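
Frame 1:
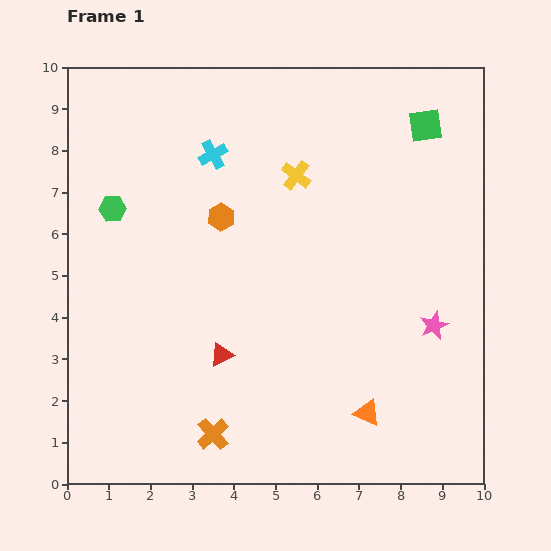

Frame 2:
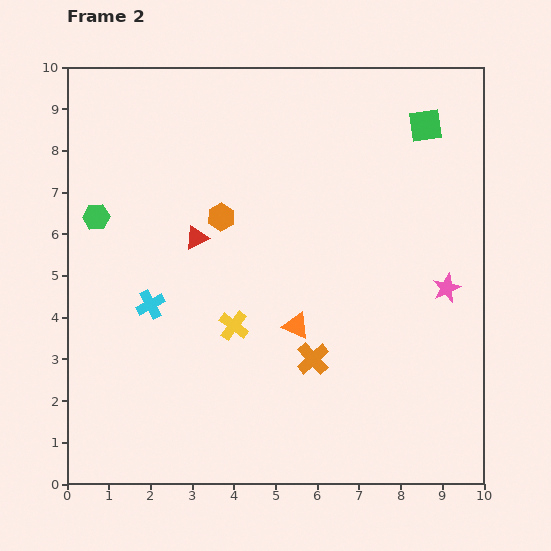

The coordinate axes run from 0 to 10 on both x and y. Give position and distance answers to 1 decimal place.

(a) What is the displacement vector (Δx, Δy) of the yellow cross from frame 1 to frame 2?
(-1.5, -3.6)

The yellow cross was at (5.5, 7.4) in frame 1 and (4.0, 3.8) in frame 2.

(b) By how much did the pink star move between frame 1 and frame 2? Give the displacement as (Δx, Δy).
(0.3, 0.9)

The pink star was at (8.8, 3.8) in frame 1 and (9.1, 4.7) in frame 2.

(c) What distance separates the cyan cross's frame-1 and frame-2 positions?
3.9

The cyan cross moved from (3.5, 7.9) to (2.0, 4.3), a distance of √(1.5² + 3.6²) ≈ 3.9.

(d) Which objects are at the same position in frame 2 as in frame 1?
the green square, the orange hexagon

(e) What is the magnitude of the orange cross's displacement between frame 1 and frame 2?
3.0

The orange cross moved from (3.5, 1.2) to (5.9, 3.0), a distance of √(2.4² + 1.8²) ≈ 3.0.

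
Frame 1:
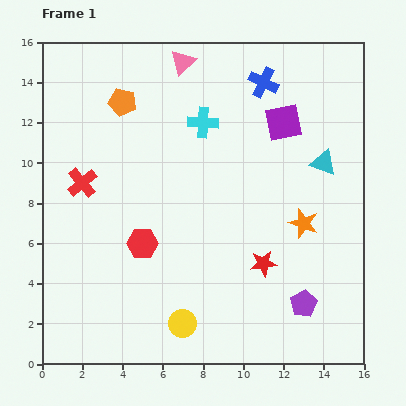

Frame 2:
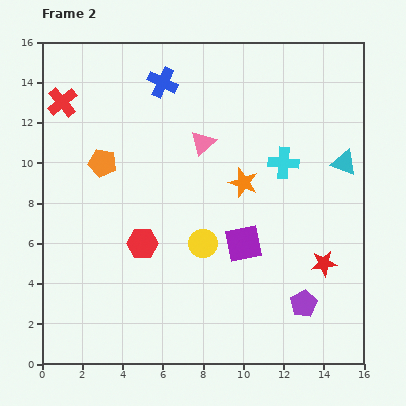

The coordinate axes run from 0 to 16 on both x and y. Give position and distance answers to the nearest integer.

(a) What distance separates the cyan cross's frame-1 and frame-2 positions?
4

The cyan cross moved from (8, 12) to (12, 10), a distance of √(4² + 2²) ≈ 4.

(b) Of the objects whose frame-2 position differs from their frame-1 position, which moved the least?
the cyan triangle

(moved 1)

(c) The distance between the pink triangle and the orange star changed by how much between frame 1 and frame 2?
-7

Distance in frame 1: 10. Distance in frame 2: 3.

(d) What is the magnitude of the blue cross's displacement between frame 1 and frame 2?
5

The blue cross moved from (11, 14) to (6, 14), a distance of √(5² + 0²) ≈ 5.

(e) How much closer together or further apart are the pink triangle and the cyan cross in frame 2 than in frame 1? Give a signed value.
+1

Distance in frame 1: 3. Distance in frame 2: 4.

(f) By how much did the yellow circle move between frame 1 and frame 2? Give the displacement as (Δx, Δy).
(1, 4)

The yellow circle was at (7, 2) in frame 1 and (8, 6) in frame 2.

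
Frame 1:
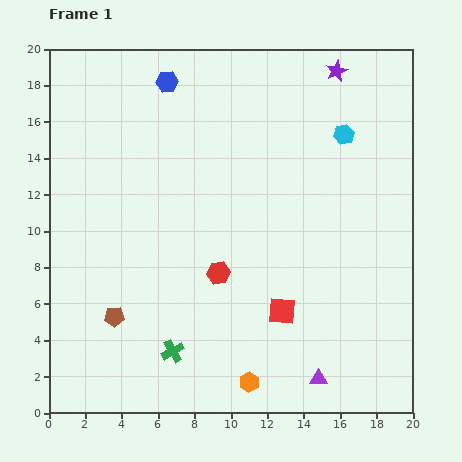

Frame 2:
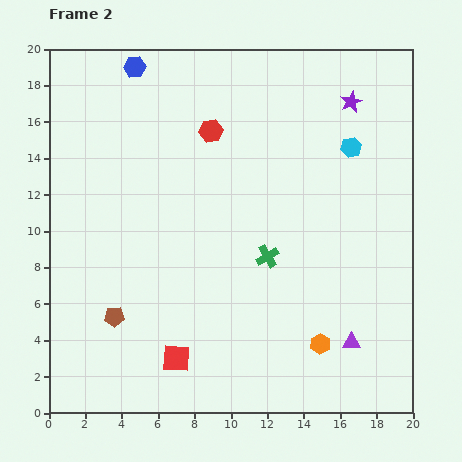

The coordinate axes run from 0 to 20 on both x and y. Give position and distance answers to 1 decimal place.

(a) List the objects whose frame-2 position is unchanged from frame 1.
the brown pentagon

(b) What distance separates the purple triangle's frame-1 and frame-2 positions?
2.7

The purple triangle moved from (14.8, 1.9) to (16.6, 3.9), a distance of √(1.8² + 2.0²) ≈ 2.7.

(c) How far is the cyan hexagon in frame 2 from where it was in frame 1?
0.8

The cyan hexagon moved from (16.2, 15.3) to (16.6, 14.6), a distance of √(0.4² + 0.7²) ≈ 0.8.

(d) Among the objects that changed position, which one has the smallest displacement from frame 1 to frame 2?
the cyan hexagon

(moved 0.8)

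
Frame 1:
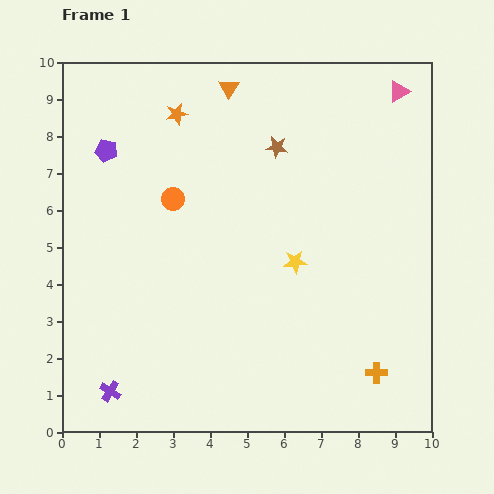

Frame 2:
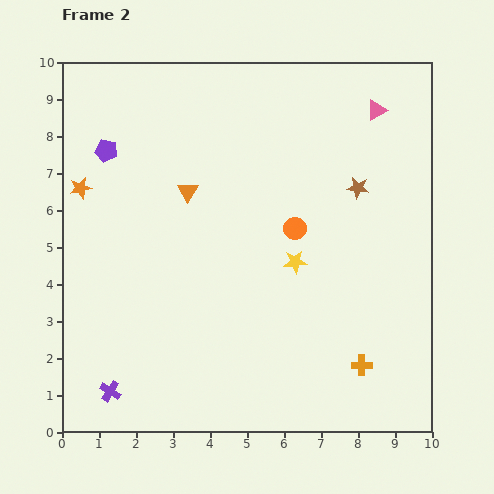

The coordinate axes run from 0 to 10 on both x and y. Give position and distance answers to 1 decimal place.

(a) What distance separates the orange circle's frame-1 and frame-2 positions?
3.4

The orange circle moved from (3.0, 6.3) to (6.3, 5.5), a distance of √(3.3² + 0.8²) ≈ 3.4.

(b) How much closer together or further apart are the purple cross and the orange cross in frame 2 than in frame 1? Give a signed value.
-0.4

Distance in frame 1: 7.2. Distance in frame 2: 6.8.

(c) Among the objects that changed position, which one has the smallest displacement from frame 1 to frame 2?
the orange cross

(moved 0.4)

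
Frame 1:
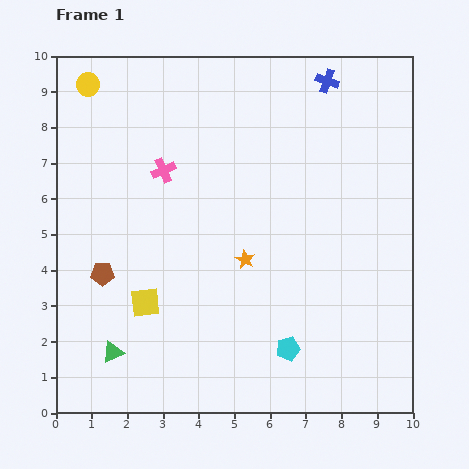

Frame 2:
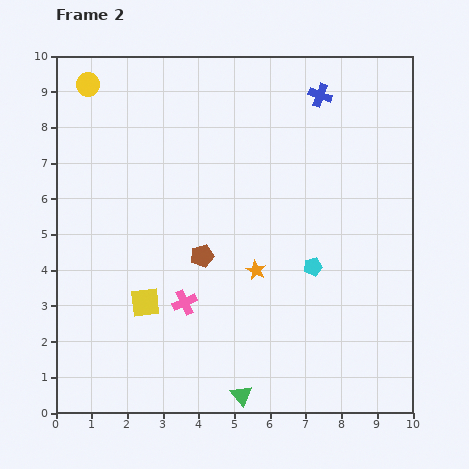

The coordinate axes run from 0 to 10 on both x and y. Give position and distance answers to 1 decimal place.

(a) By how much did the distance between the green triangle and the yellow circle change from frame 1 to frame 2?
+2.2

Distance in frame 1: 7.5. Distance in frame 2: 9.7.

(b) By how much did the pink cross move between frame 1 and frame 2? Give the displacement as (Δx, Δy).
(0.6, -3.7)

The pink cross was at (3.0, 6.8) in frame 1 and (3.6, 3.1) in frame 2.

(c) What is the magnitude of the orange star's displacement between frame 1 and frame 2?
0.4

The orange star moved from (5.3, 4.3) to (5.6, 4.0), a distance of √(0.3² + 0.3²) ≈ 0.4.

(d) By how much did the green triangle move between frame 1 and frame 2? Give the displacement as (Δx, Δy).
(3.6, -1.2)

The green triangle was at (1.6, 1.7) in frame 1 and (5.2, 0.5) in frame 2.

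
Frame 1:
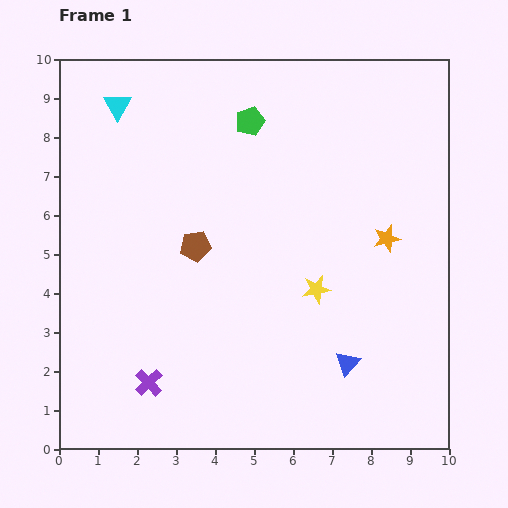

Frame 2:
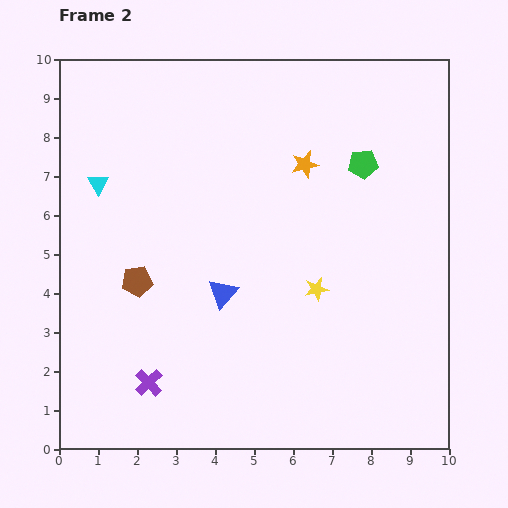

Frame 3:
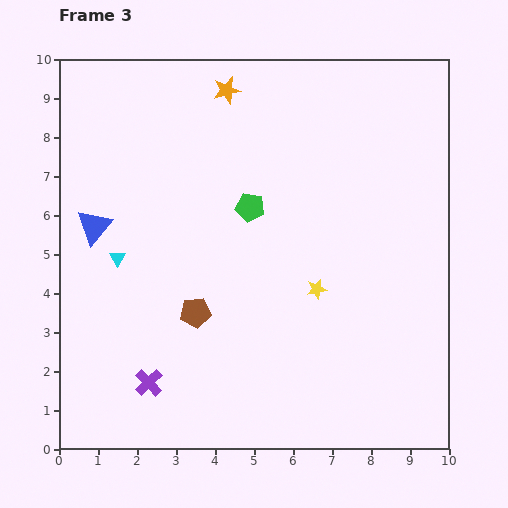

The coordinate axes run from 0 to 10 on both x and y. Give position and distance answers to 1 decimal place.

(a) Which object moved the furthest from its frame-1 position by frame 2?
the blue triangle

(moved 3.7; next 3.1)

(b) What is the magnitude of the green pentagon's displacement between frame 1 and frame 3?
2.2

The green pentagon moved from (4.9, 8.4) to (4.9, 6.2), a distance of √(0.0² + 2.2²) ≈ 2.2.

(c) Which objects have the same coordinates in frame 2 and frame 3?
the yellow star, the purple cross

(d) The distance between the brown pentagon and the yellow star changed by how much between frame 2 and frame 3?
-1.4

Distance in frame 2: 4.6. Distance in frame 3: 3.2.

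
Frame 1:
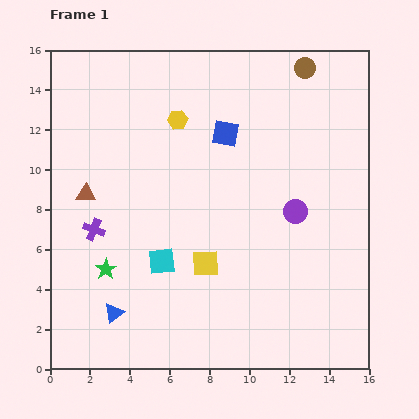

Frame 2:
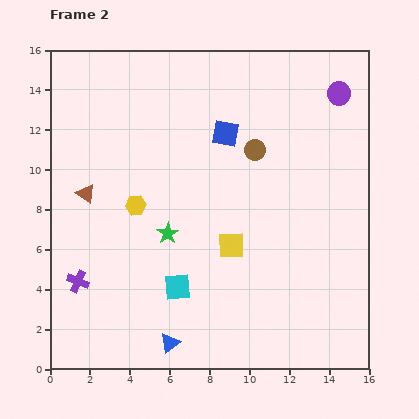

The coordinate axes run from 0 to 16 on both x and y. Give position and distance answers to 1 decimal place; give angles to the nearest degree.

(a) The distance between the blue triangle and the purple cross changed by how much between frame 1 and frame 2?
+1.2

Distance in frame 1: 4.3. Distance in frame 2: 5.5.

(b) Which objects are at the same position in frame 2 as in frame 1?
the blue square, the brown triangle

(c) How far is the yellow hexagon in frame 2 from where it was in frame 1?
4.8

The yellow hexagon moved from (6.4, 12.5) to (4.3, 8.2), a distance of √(2.1² + 4.3²) ≈ 4.8.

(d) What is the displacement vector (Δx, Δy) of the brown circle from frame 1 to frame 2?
(-2.5, -4.1)

The brown circle was at (12.8, 15.1) in frame 1 and (10.3, 11.0) in frame 2.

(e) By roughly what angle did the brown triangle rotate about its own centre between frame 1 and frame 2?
33° clockwise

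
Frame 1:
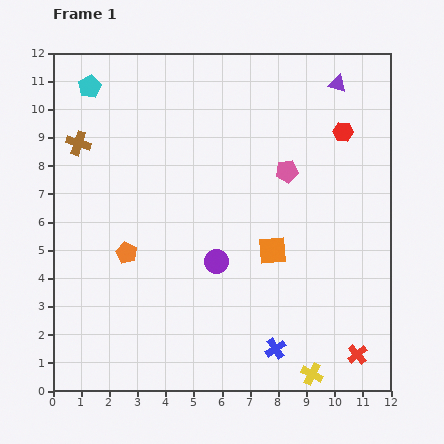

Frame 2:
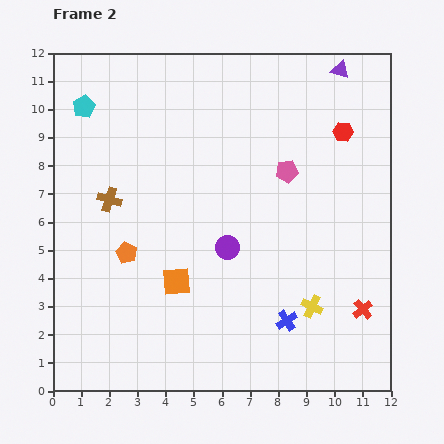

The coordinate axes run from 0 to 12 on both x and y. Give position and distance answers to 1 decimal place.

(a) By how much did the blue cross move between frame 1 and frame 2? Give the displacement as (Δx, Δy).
(0.4, 1.0)

The blue cross was at (7.9, 1.5) in frame 1 and (8.3, 2.5) in frame 2.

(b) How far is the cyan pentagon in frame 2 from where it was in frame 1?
0.7

The cyan pentagon moved from (1.3, 10.8) to (1.1, 10.1), a distance of √(0.2² + 0.7²) ≈ 0.7.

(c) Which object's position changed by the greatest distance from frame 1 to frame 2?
the orange square

(moved 3.6; next 2.4)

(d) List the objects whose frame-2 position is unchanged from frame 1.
the orange pentagon, the pink pentagon, the red hexagon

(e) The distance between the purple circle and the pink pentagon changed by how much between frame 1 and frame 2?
-0.7

Distance in frame 1: 4.1. Distance in frame 2: 3.4.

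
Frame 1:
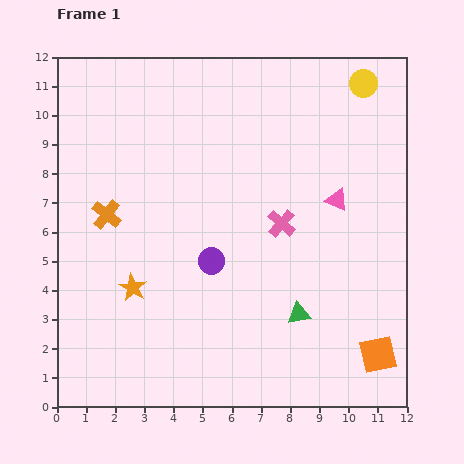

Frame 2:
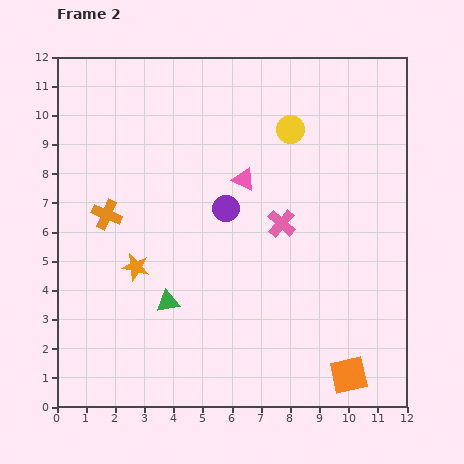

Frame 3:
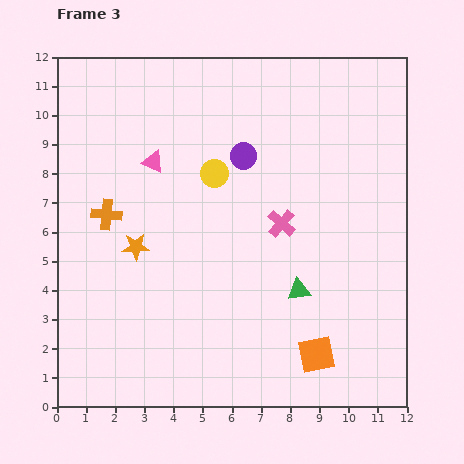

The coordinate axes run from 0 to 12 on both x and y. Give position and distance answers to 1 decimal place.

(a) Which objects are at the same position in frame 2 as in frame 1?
the orange cross, the pink cross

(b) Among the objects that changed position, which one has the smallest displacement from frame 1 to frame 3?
the green triangle

(moved 0.8)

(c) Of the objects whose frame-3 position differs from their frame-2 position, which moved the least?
the orange star

(moved 0.7)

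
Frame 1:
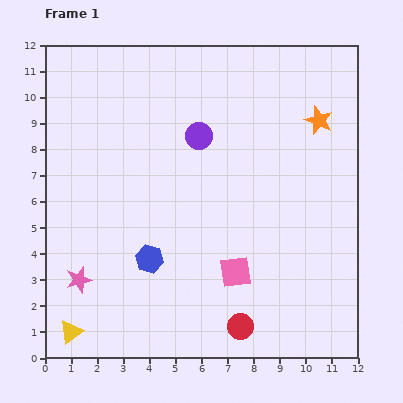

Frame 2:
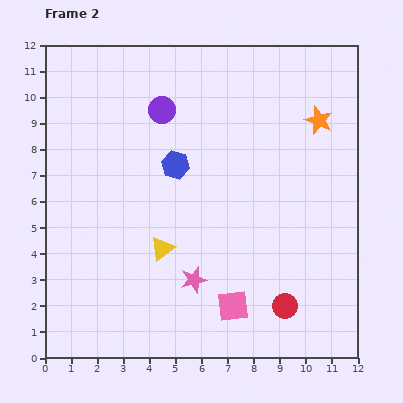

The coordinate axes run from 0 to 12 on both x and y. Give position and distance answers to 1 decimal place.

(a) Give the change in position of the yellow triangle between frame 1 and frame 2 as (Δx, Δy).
(3.5, 3.2)

The yellow triangle was at (1.0, 1.0) in frame 1 and (4.5, 4.2) in frame 2.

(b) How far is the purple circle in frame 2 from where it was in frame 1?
1.7

The purple circle moved from (5.9, 8.5) to (4.5, 9.5), a distance of √(1.4² + 1.0²) ≈ 1.7.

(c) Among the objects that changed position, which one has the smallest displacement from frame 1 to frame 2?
the pink square

(moved 1.3)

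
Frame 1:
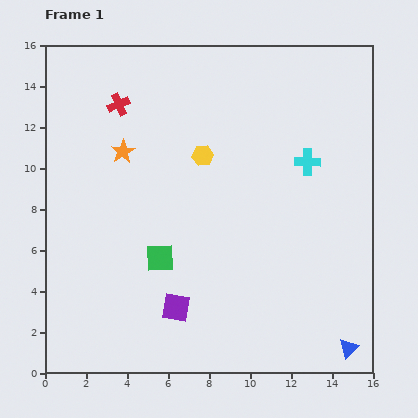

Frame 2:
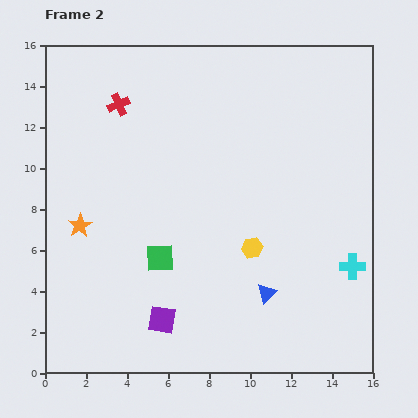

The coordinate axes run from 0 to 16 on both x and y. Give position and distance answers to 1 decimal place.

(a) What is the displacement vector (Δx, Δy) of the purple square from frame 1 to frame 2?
(-0.7, -0.6)

The purple square was at (6.4, 3.2) in frame 1 and (5.7, 2.6) in frame 2.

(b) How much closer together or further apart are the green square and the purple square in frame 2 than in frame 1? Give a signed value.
+0.5

Distance in frame 1: 2.5. Distance in frame 2: 3.0.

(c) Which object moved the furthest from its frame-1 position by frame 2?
the cyan cross

(moved 5.6; next 5.1)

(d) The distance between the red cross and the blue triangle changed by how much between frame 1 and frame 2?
-4.6

Distance in frame 1: 16.3. Distance in frame 2: 11.7.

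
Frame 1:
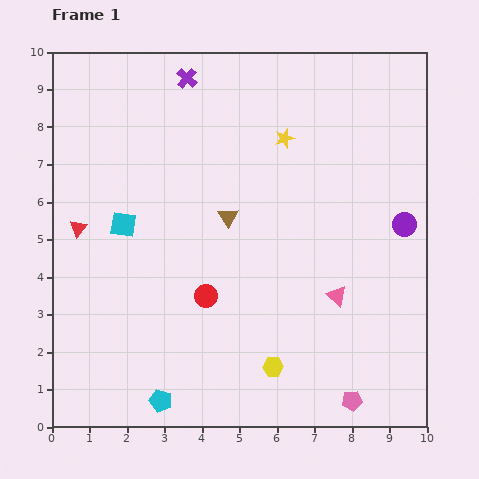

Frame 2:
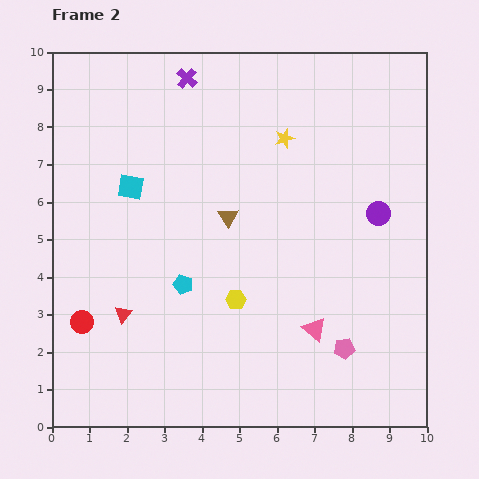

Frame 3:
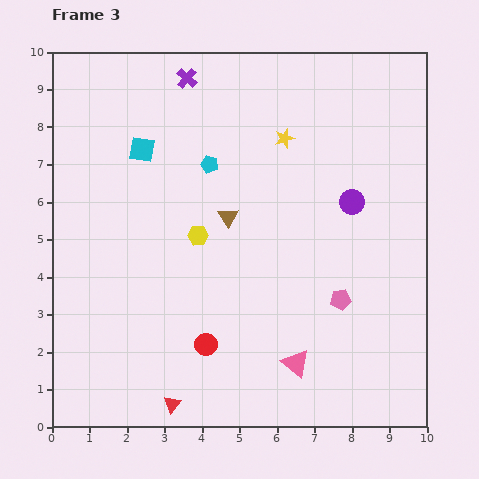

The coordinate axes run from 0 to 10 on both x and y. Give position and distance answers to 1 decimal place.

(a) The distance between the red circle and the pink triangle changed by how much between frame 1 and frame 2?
+2.7

Distance in frame 1: 3.5. Distance in frame 2: 6.2.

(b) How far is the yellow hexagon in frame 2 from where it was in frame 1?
2.1

The yellow hexagon moved from (5.9, 1.6) to (4.9, 3.4), a distance of √(1.0² + 1.8²) ≈ 2.1.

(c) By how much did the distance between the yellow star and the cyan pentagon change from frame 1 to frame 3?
-5.6

Distance in frame 1: 7.7. Distance in frame 3: 2.1.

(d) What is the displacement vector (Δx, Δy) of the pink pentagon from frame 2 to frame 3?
(-0.1, 1.3)

The pink pentagon was at (7.8, 2.1) in frame 2 and (7.7, 3.4) in frame 3.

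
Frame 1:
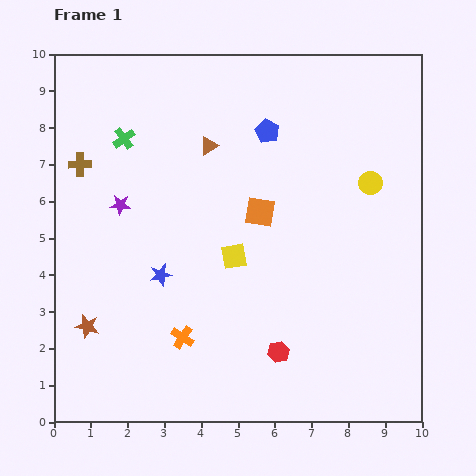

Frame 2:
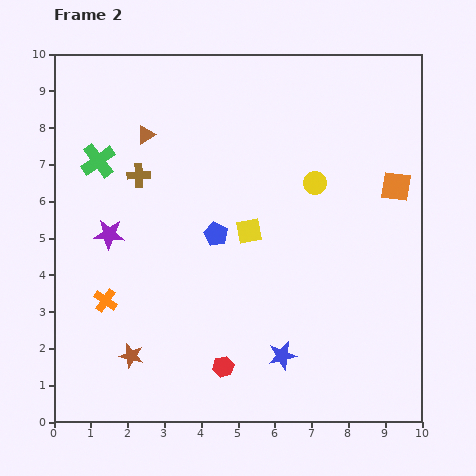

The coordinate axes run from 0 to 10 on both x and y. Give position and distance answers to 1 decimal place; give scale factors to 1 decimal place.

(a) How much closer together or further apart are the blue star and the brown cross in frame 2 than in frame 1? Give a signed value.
+2.6

Distance in frame 1: 3.7. Distance in frame 2: 6.3.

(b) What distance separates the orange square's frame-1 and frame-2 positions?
3.8

The orange square moved from (5.6, 5.7) to (9.3, 6.4), a distance of √(3.7² + 0.7²) ≈ 3.8.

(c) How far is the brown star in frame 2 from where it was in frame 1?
1.4

The brown star moved from (0.9, 2.6) to (2.1, 1.8), a distance of √(1.2² + 0.8²) ≈ 1.4.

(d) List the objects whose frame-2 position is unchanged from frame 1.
none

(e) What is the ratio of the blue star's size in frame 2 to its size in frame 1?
1.3×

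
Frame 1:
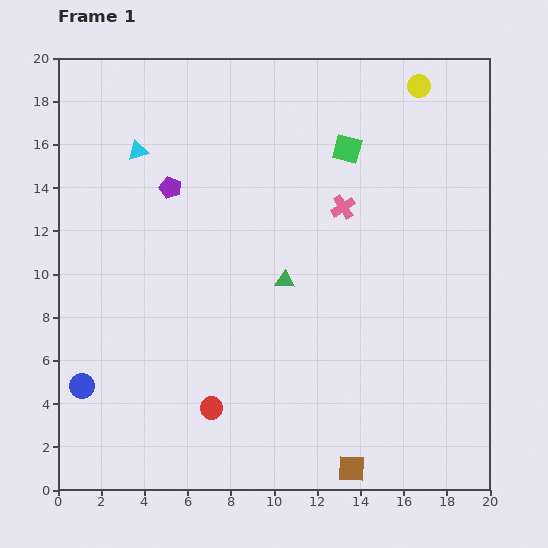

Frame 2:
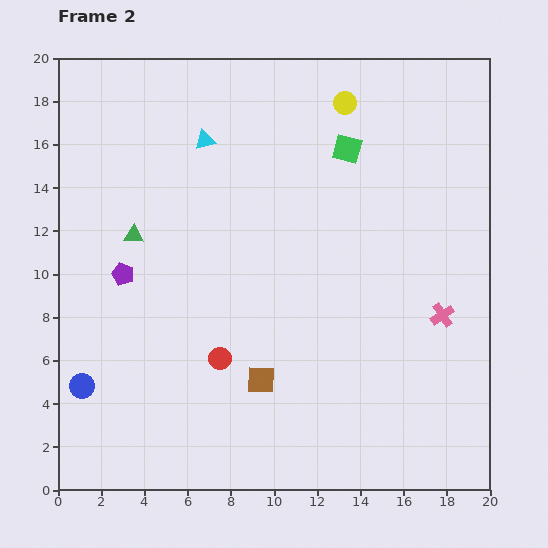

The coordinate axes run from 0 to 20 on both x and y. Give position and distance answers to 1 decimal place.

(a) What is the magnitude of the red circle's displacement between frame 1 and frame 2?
2.3

The red circle moved from (7.1, 3.8) to (7.5, 6.1), a distance of √(0.4² + 2.3²) ≈ 2.3.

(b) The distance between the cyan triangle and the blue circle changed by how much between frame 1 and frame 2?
+1.5

Distance in frame 1: 11.2. Distance in frame 2: 12.7.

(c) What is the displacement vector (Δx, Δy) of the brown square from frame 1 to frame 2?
(-4.2, 4.1)

The brown square was at (13.6, 1.0) in frame 1 and (9.4, 5.1) in frame 2.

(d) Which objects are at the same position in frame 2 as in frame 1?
the green square, the blue circle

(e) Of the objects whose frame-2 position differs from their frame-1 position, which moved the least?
the red circle

(moved 2.3)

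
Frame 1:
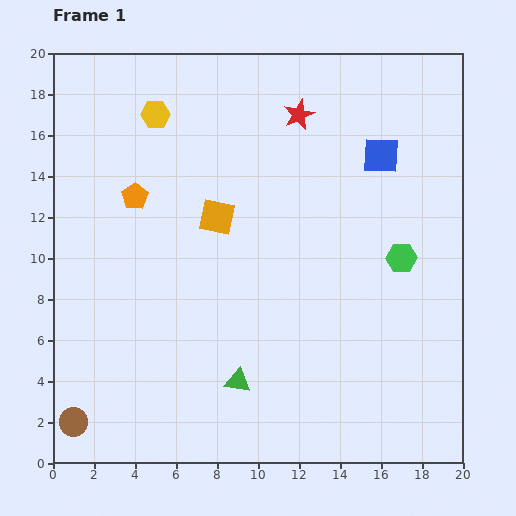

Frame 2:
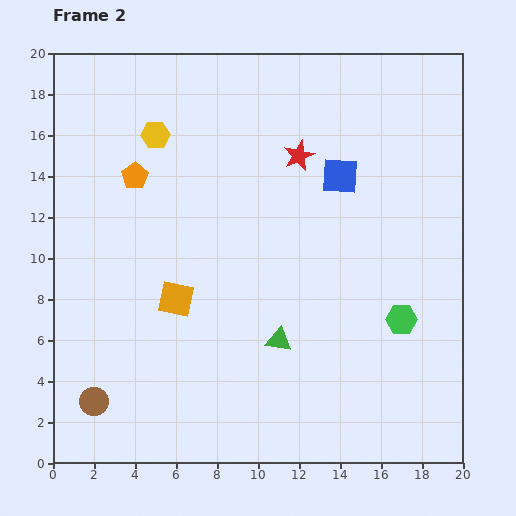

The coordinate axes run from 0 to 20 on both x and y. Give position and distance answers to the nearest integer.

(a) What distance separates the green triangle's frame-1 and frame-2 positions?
3

The green triangle moved from (9, 4) to (11, 6), a distance of √(2² + 2²) ≈ 3.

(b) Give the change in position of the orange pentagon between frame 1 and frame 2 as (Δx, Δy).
(0, 1)

The orange pentagon was at (4, 13) in frame 1 and (4, 14) in frame 2.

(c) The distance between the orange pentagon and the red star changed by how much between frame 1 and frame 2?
-1

Distance in frame 1: 9. Distance in frame 2: 8.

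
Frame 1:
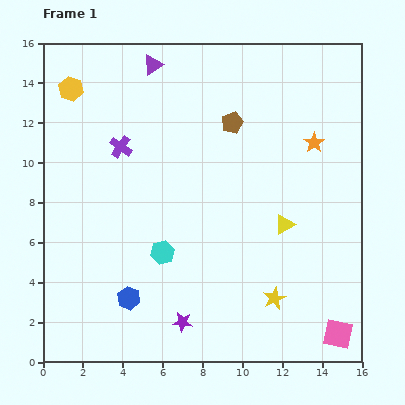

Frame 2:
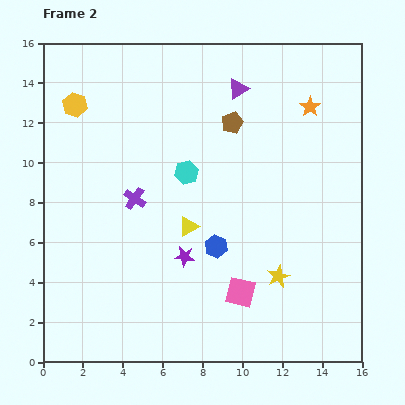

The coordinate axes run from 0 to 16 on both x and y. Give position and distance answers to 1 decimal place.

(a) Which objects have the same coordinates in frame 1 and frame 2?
the brown pentagon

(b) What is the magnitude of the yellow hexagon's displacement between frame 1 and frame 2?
0.8

The yellow hexagon moved from (1.4, 13.7) to (1.6, 12.9), a distance of √(0.2² + 0.8²) ≈ 0.8.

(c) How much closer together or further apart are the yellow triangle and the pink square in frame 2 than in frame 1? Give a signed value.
-1.9

Distance in frame 1: 6.1. Distance in frame 2: 4.2.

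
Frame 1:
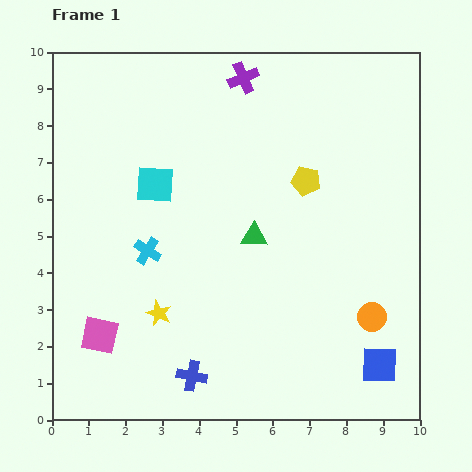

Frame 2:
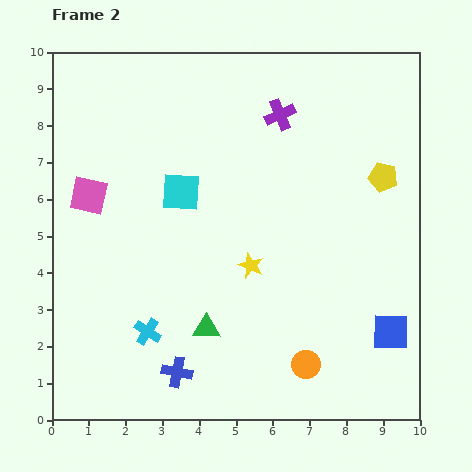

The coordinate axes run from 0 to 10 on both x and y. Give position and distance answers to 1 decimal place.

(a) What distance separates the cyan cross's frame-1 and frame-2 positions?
2.2

The cyan cross moved from (2.6, 4.6) to (2.6, 2.4), a distance of √(0.0² + 2.2²) ≈ 2.2.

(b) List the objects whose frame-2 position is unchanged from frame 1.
none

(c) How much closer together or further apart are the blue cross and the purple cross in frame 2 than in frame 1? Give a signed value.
-0.7

Distance in frame 1: 8.2. Distance in frame 2: 7.5.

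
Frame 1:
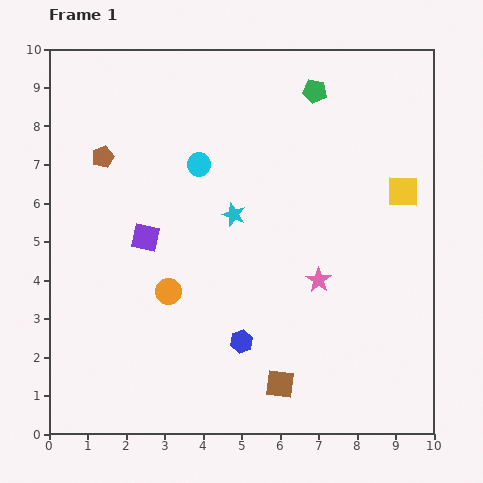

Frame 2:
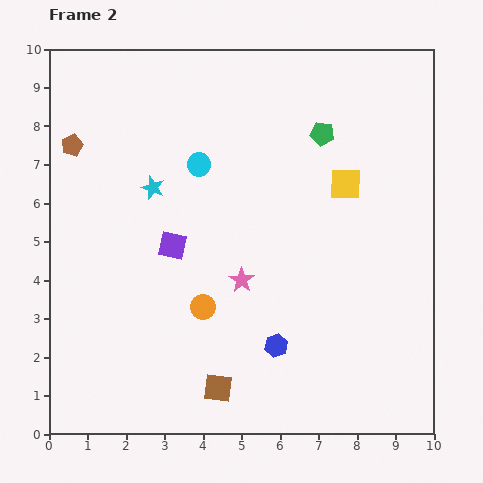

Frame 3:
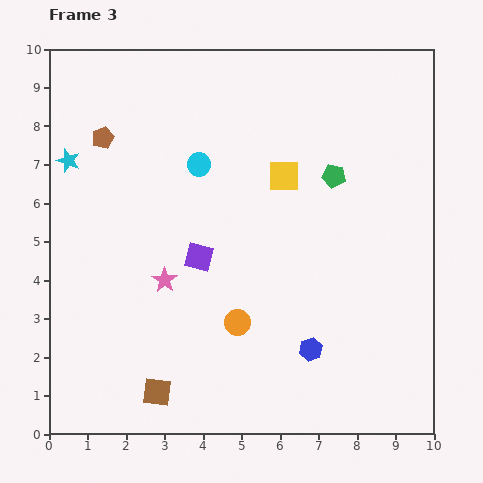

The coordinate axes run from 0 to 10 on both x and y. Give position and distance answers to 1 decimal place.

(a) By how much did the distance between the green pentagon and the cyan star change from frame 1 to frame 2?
+0.8

Distance in frame 1: 3.8. Distance in frame 2: 4.6.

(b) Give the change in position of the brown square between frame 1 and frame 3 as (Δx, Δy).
(-3.2, -0.2)

The brown square was at (6.0, 1.3) in frame 1 and (2.8, 1.1) in frame 3.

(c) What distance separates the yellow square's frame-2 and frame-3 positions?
1.6

The yellow square moved from (7.7, 6.5) to (6.1, 6.7), a distance of √(1.6² + 0.2²) ≈ 1.6.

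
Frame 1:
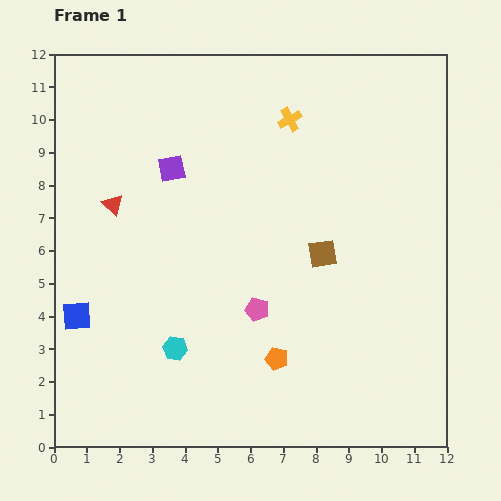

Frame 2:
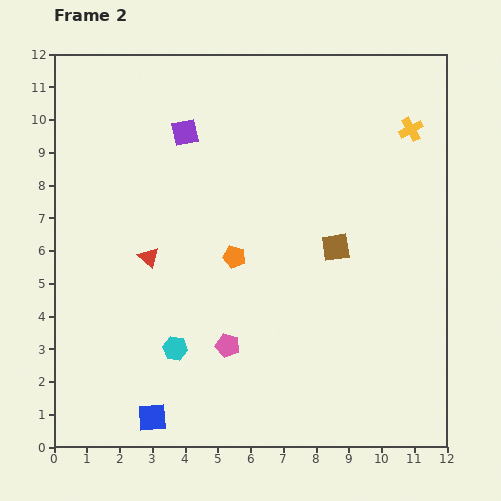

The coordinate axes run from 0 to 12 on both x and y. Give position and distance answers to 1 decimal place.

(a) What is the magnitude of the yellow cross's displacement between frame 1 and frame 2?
3.7

The yellow cross moved from (7.2, 10.0) to (10.9, 9.7), a distance of √(3.7² + 0.3²) ≈ 3.7.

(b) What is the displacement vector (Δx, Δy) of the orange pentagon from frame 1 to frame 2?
(-1.3, 3.1)

The orange pentagon was at (6.8, 2.7) in frame 1 and (5.5, 5.8) in frame 2.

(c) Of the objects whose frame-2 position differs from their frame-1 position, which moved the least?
the brown square

(moved 0.4)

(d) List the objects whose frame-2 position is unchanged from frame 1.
the cyan hexagon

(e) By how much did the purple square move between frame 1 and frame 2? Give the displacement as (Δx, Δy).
(0.4, 1.1)

The purple square was at (3.6, 8.5) in frame 1 and (4.0, 9.6) in frame 2.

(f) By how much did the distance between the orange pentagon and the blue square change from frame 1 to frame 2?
-0.7

Distance in frame 1: 6.2. Distance in frame 2: 5.5.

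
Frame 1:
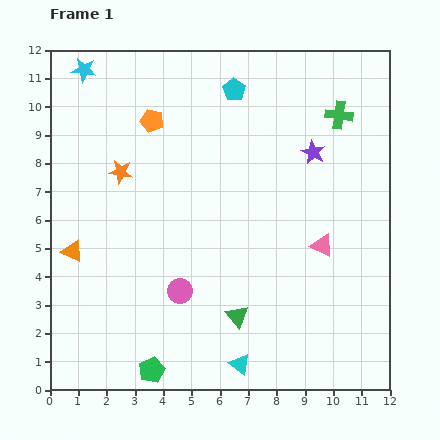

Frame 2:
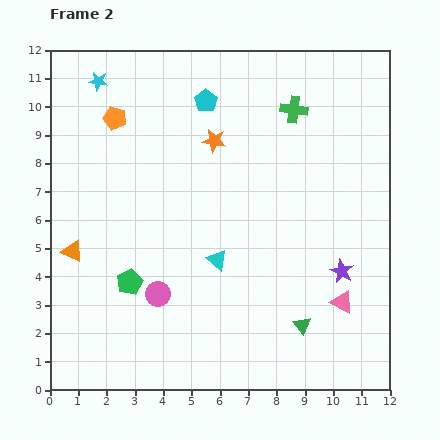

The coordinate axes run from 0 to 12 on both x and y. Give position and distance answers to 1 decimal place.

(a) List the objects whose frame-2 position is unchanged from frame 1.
the orange triangle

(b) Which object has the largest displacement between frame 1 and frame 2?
the purple star

(moved 4.3; next 3.8)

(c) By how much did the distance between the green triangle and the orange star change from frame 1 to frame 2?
+0.7

Distance in frame 1: 6.5. Distance in frame 2: 7.2.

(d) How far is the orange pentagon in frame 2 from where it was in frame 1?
1.3

The orange pentagon moved from (3.6, 9.5) to (2.3, 9.6), a distance of √(1.3² + 0.1²) ≈ 1.3.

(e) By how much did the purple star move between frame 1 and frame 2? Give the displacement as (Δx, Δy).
(1.0, -4.2)

The purple star was at (9.3, 8.4) in frame 1 and (10.3, 4.2) in frame 2.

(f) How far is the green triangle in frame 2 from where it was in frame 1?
2.3

The green triangle moved from (6.6, 2.6) to (8.9, 2.3), a distance of √(2.3² + 0.3²) ≈ 2.3.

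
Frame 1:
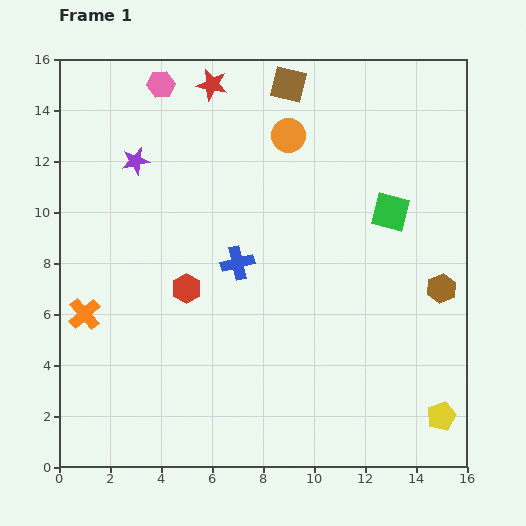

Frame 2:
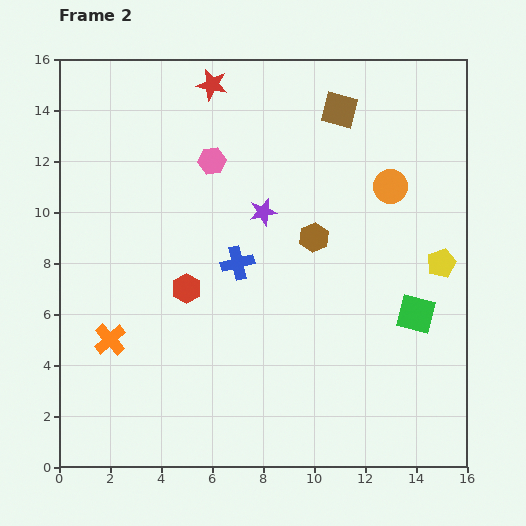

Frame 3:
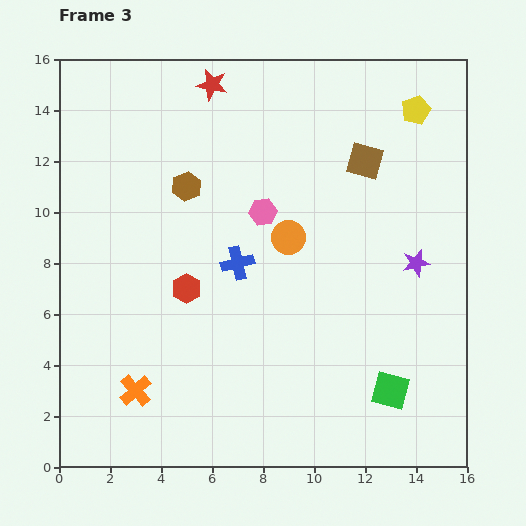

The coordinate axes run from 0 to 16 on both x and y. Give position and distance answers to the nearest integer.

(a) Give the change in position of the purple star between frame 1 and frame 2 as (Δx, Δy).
(5, -2)

The purple star was at (3, 12) in frame 1 and (8, 10) in frame 2.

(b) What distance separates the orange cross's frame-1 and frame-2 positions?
1

The orange cross moved from (1, 6) to (2, 5), a distance of √(1² + 1²) ≈ 1.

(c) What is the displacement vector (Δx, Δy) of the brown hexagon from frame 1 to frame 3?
(-10, 4)

The brown hexagon was at (15, 7) in frame 1 and (5, 11) in frame 3.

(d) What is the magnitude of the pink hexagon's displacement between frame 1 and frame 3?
6

The pink hexagon moved from (4, 15) to (8, 10), a distance of √(4² + 5²) ≈ 6.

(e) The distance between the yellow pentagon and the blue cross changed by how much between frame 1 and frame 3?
-1

Distance in frame 1: 10. Distance in frame 3: 9.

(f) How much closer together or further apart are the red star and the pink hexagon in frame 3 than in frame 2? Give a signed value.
+2

Distance in frame 2: 3. Distance in frame 3: 5.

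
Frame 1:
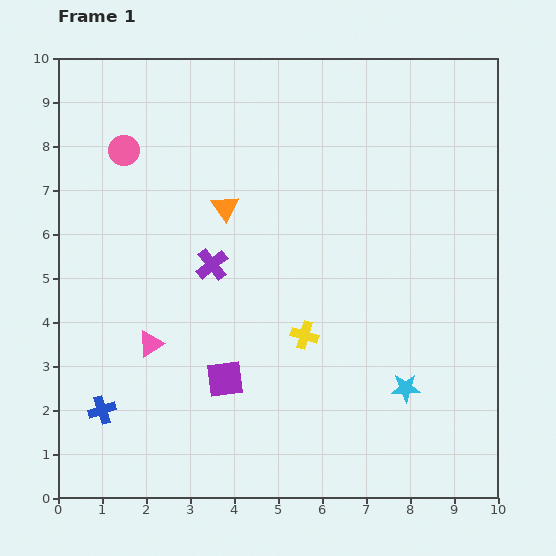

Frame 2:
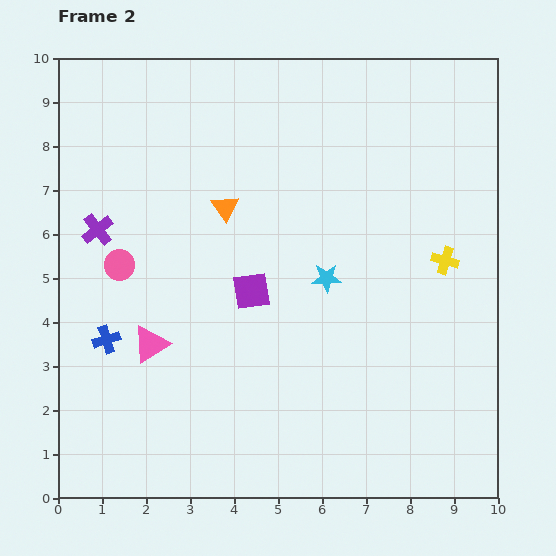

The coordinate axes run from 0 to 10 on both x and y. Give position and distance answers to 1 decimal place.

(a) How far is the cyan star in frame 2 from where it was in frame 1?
3.1

The cyan star moved from (7.9, 2.5) to (6.1, 5.0), a distance of √(1.8² + 2.5²) ≈ 3.1.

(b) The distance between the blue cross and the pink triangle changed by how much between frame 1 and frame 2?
-0.9

Distance in frame 1: 1.9. Distance in frame 2: 1.0.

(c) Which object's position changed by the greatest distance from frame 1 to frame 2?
the yellow cross

(moved 3.6; next 3.1)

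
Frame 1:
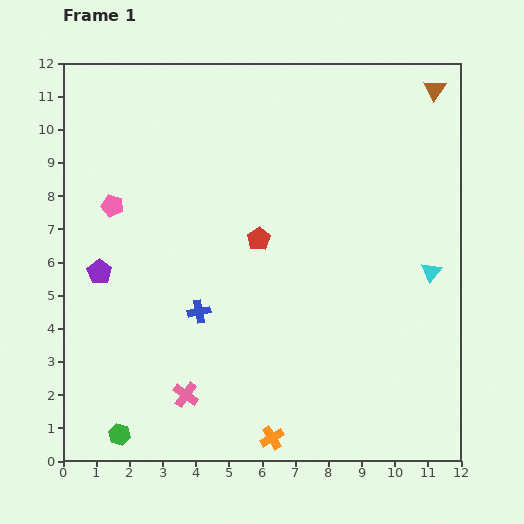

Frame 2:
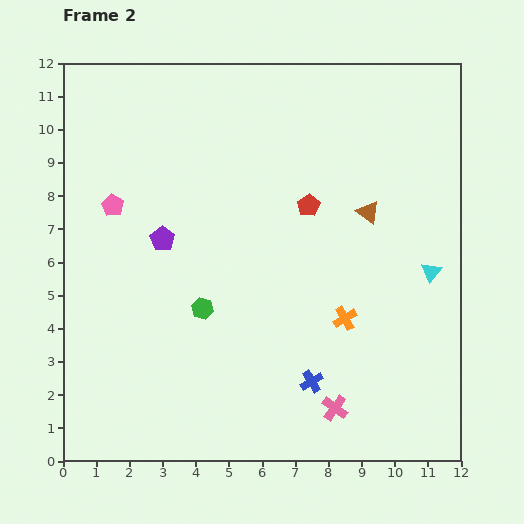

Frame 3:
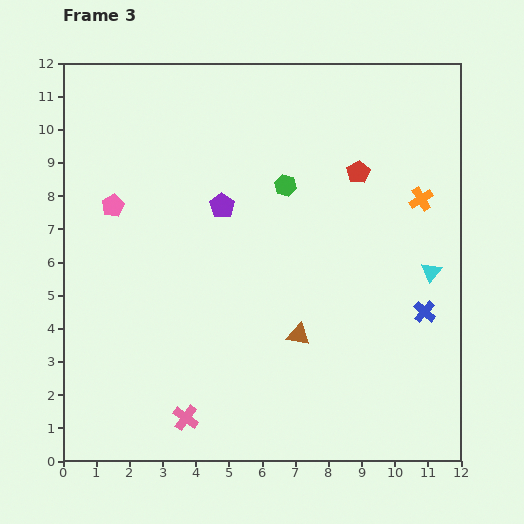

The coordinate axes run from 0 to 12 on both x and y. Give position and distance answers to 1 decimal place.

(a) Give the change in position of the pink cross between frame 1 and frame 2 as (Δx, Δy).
(4.5, -0.4)

The pink cross was at (3.7, 2.0) in frame 1 and (8.2, 1.6) in frame 2.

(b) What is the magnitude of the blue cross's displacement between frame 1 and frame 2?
4.0

The blue cross moved from (4.1, 4.5) to (7.5, 2.4), a distance of √(3.4² + 2.1²) ≈ 4.0.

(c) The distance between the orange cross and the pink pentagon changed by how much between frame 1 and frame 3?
+0.8

Distance in frame 1: 8.5. Distance in frame 3: 9.3.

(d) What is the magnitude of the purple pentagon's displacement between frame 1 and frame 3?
4.2

The purple pentagon moved from (1.1, 5.7) to (4.8, 7.7), a distance of √(3.7² + 2.0²) ≈ 4.2.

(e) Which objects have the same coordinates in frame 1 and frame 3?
the cyan triangle, the pink pentagon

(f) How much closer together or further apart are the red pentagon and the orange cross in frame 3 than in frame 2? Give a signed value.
-1.5

Distance in frame 2: 3.6. Distance in frame 3: 2.1.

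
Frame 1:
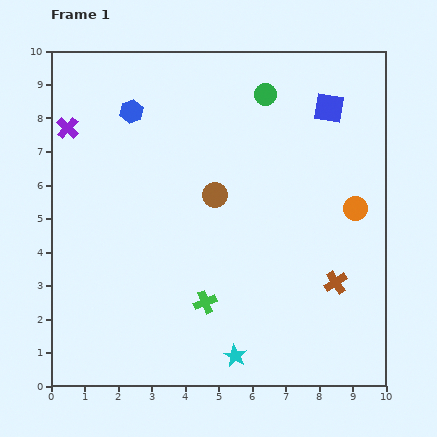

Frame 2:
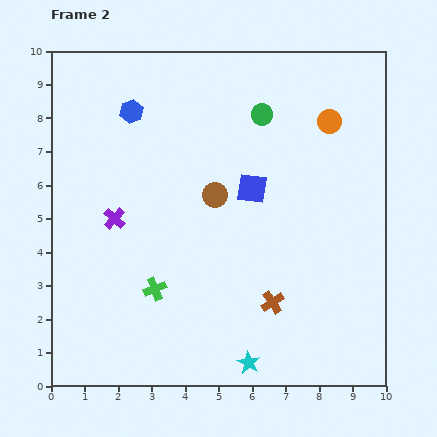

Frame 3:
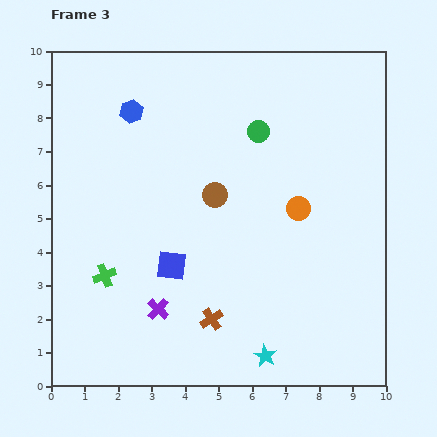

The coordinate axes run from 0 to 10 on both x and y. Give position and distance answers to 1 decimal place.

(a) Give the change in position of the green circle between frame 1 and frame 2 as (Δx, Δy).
(-0.1, -0.6)

The green circle was at (6.4, 8.7) in frame 1 and (6.3, 8.1) in frame 2.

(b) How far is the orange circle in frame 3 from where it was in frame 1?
1.7

The orange circle moved from (9.1, 5.3) to (7.4, 5.3), a distance of √(1.7² + 0.0²) ≈ 1.7.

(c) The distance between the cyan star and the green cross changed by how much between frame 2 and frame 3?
+1.8

Distance in frame 2: 3.6. Distance in frame 3: 5.4.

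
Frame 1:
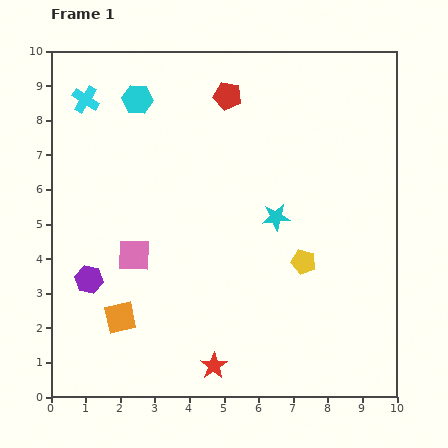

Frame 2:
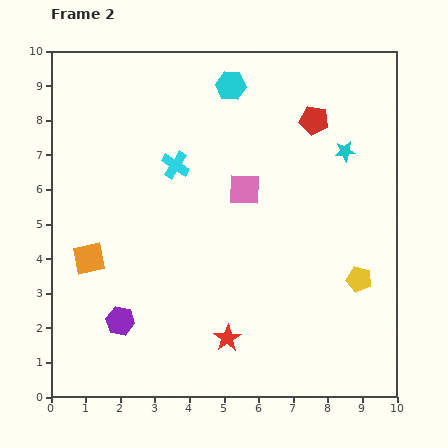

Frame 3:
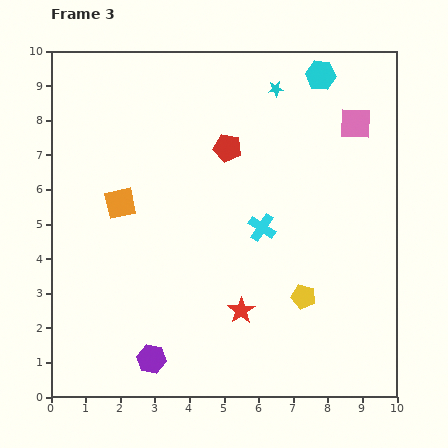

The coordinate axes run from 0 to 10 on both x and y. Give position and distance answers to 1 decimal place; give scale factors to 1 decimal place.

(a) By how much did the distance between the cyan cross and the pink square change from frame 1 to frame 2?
-2.6

Distance in frame 1: 4.7. Distance in frame 2: 2.1.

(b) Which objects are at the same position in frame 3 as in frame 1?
none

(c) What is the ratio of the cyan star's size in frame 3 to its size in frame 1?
0.6×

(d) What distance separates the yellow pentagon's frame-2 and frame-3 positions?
1.7

The yellow pentagon moved from (8.9, 3.4) to (7.3, 2.9), a distance of √(1.6² + 0.5²) ≈ 1.7.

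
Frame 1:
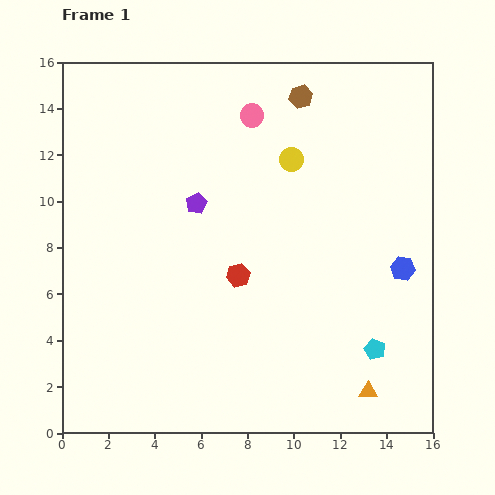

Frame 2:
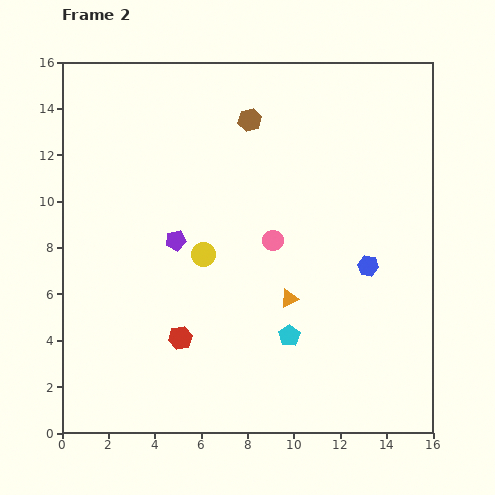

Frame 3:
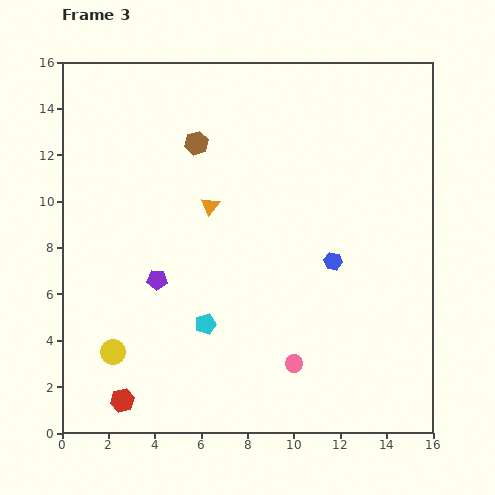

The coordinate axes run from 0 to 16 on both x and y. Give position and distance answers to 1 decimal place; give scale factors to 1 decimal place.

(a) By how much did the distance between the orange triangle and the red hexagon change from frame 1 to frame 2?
-2.5

Distance in frame 1: 7.5. Distance in frame 2: 5.0.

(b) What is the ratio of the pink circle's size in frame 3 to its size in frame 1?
0.7×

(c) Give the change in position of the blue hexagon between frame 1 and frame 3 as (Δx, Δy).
(-3.0, 0.3)

The blue hexagon was at (14.7, 7.1) in frame 1 and (11.7, 7.4) in frame 3.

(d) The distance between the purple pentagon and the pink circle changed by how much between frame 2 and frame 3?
+2.7

Distance in frame 2: 4.2. Distance in frame 3: 6.9.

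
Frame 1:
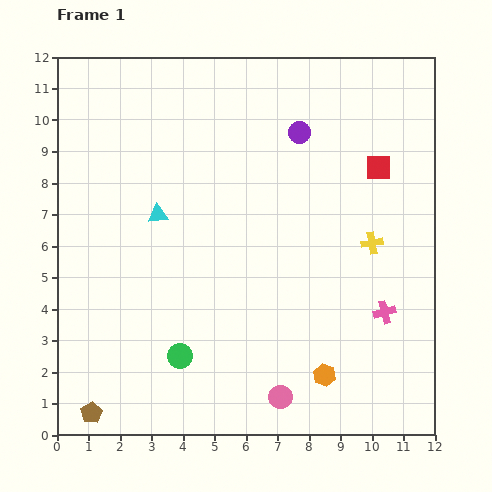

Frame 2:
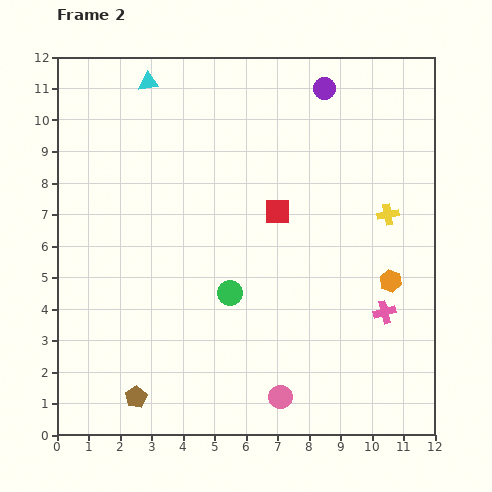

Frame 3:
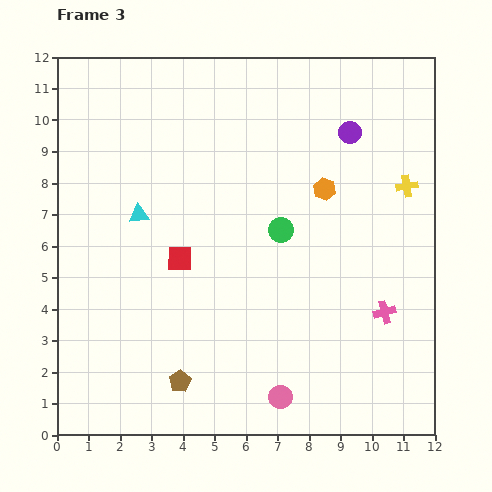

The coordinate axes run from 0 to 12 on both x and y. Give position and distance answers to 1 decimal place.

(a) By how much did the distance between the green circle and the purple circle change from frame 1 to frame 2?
-0.9

Distance in frame 1: 8.1. Distance in frame 2: 7.2.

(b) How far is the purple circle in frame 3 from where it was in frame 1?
1.6

The purple circle moved from (7.7, 9.6) to (9.3, 9.6), a distance of √(1.6² + 0.0²) ≈ 1.6.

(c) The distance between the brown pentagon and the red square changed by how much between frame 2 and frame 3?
-3.5

Distance in frame 2: 7.4. Distance in frame 3: 3.9.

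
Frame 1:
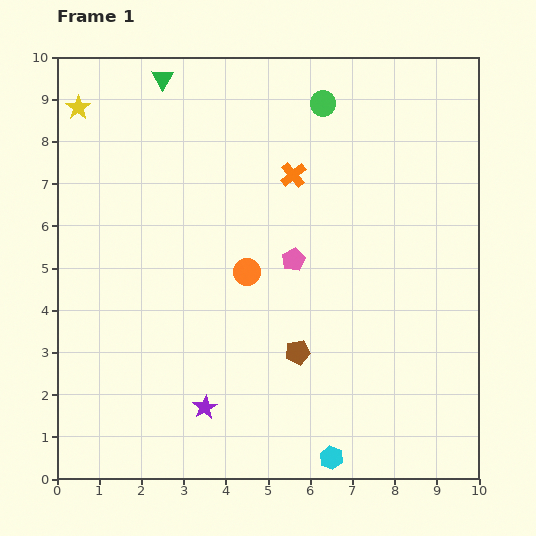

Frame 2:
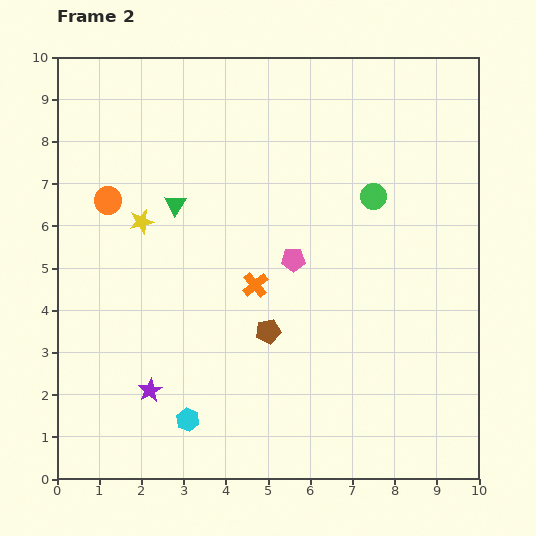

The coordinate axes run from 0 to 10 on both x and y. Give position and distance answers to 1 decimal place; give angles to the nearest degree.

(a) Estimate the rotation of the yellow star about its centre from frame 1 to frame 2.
22° clockwise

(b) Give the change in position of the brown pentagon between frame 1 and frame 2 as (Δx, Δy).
(-0.7, 0.5)

The brown pentagon was at (5.7, 3.0) in frame 1 and (5.0, 3.5) in frame 2.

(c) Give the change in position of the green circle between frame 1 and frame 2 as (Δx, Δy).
(1.2, -2.2)

The green circle was at (6.3, 8.9) in frame 1 and (7.5, 6.7) in frame 2.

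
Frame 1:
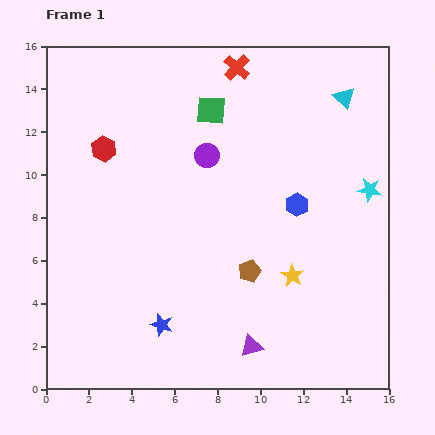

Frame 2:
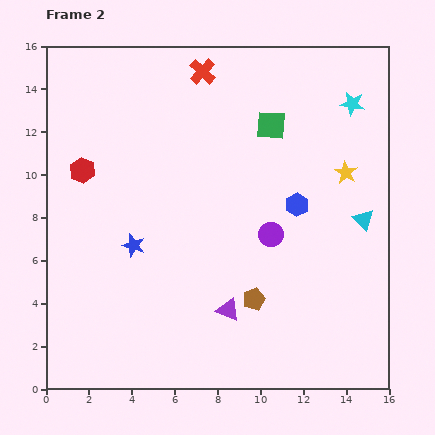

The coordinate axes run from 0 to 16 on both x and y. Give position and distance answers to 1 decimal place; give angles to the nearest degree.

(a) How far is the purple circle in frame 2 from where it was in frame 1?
4.8

The purple circle moved from (7.5, 10.9) to (10.5, 7.2), a distance of √(3.0² + 3.7²) ≈ 4.8.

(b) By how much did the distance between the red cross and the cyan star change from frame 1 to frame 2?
-1.2

Distance in frame 1: 8.4. Distance in frame 2: 7.2.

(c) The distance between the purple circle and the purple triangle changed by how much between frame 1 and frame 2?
-5.1

Distance in frame 1: 9.1. Distance in frame 2: 4.0.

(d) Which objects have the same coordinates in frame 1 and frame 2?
the blue hexagon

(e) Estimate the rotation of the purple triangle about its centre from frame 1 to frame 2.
40° clockwise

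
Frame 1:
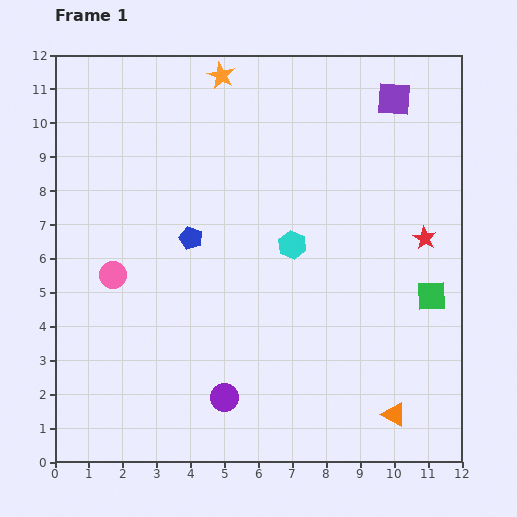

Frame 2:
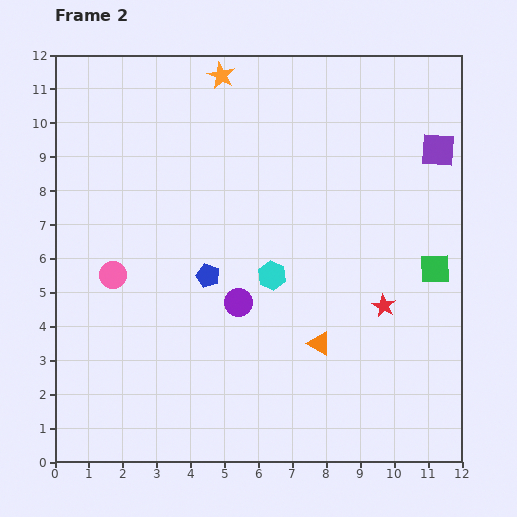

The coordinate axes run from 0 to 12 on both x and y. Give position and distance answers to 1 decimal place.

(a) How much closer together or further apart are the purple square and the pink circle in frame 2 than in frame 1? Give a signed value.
+0.5

Distance in frame 1: 9.8. Distance in frame 2: 10.3.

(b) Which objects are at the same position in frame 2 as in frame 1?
the orange star, the pink circle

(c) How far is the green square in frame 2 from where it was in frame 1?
0.8

The green square moved from (11.1, 4.9) to (11.2, 5.7), a distance of √(0.1² + 0.8²) ≈ 0.8.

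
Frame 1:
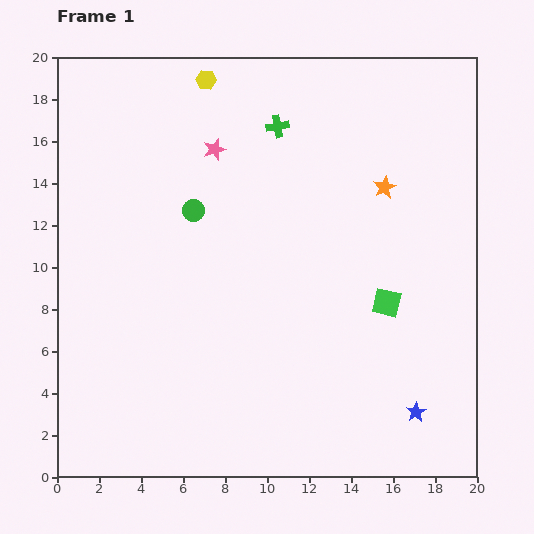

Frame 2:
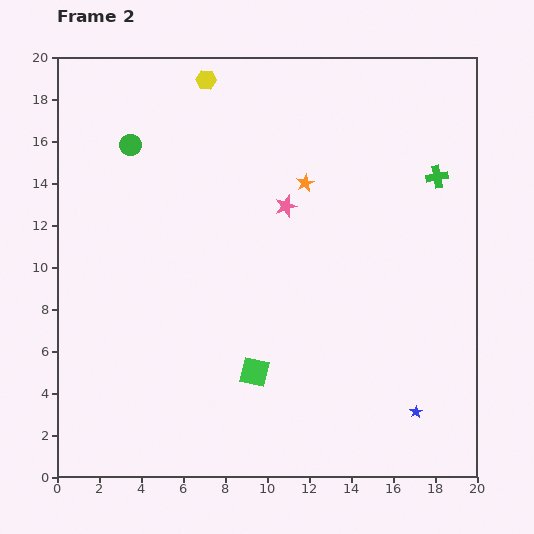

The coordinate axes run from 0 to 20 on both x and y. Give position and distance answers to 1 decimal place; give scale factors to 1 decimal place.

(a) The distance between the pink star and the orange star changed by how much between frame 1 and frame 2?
-6.9

Distance in frame 1: 8.3. Distance in frame 2: 1.4.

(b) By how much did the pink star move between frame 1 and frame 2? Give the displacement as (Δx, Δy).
(3.4, -2.7)

The pink star was at (7.5, 15.6) in frame 1 and (10.9, 12.9) in frame 2.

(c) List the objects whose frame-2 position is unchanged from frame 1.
the blue star, the yellow hexagon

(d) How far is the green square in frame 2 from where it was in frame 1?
7.1

The green square moved from (15.7, 8.3) to (9.4, 5.0), a distance of √(6.3² + 3.3²) ≈ 7.1.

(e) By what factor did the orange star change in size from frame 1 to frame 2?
0.8×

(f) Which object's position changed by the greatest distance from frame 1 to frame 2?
the green cross

(moved 8.0; next 7.1)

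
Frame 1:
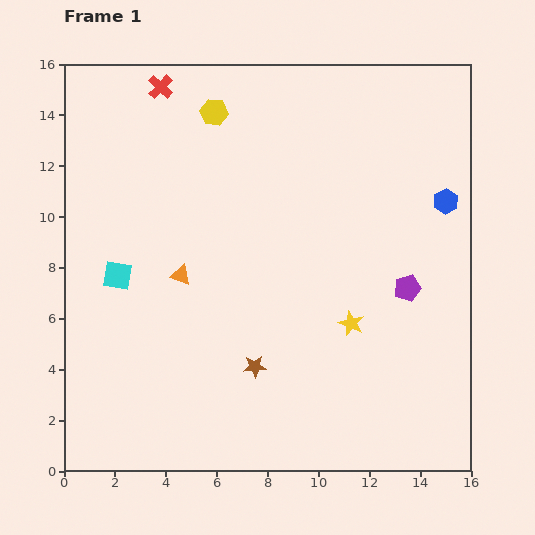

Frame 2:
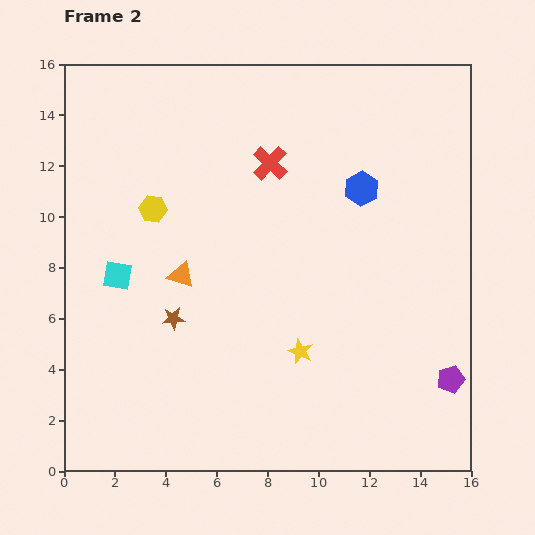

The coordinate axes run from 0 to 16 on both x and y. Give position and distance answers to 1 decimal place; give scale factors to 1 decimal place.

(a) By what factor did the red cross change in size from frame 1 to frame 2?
1.4×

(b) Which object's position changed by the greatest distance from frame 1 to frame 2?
the red cross

(moved 5.2; next 4.5)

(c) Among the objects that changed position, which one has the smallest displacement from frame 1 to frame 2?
the yellow star

(moved 2.3)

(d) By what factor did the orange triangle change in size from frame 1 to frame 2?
1.3×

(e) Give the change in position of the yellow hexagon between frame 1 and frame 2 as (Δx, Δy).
(-2.4, -3.8)

The yellow hexagon was at (5.9, 14.1) in frame 1 and (3.5, 10.3) in frame 2.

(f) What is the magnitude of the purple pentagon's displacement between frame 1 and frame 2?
4.0

The purple pentagon moved from (13.5, 7.2) to (15.2, 3.6), a distance of √(1.7² + 3.6²) ≈ 4.0.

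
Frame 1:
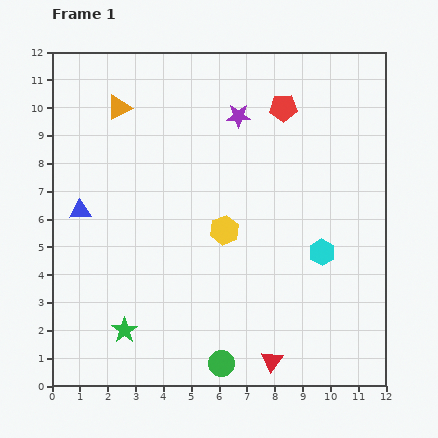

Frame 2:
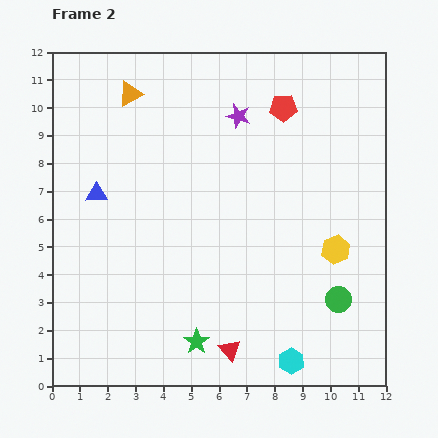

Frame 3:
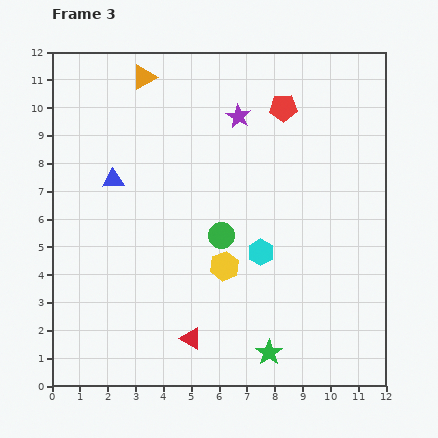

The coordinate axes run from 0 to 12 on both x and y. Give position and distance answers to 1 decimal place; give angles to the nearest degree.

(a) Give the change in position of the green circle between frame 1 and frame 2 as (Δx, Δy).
(4.2, 2.3)

The green circle was at (6.1, 0.8) in frame 1 and (10.3, 3.1) in frame 2.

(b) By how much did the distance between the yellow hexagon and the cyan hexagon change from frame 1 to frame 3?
-2.2

Distance in frame 1: 3.6. Distance in frame 3: 1.4.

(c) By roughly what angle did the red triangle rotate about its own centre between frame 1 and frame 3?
38° counter-clockwise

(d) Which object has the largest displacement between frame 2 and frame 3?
the green circle

(moved 4.8; next 4.1)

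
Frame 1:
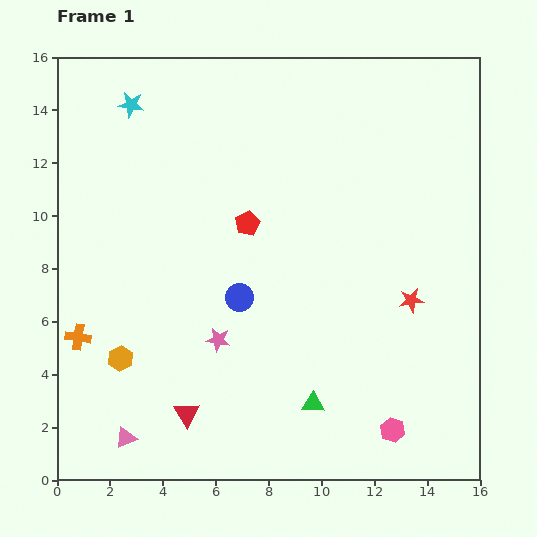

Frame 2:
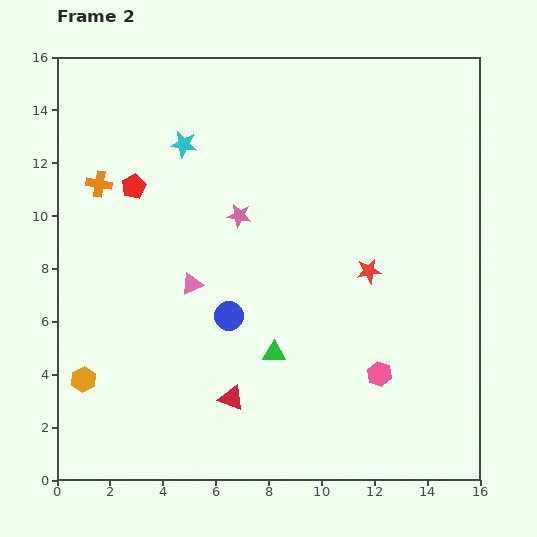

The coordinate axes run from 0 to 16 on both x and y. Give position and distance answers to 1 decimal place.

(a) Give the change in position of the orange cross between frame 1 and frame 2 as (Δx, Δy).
(0.8, 5.8)

The orange cross was at (0.8, 5.4) in frame 1 and (1.6, 11.2) in frame 2.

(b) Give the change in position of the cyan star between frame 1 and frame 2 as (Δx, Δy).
(2.0, -1.5)

The cyan star was at (2.8, 14.2) in frame 1 and (4.8, 12.7) in frame 2.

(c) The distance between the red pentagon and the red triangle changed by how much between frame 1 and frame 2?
+1.2

Distance in frame 1: 7.6. Distance in frame 2: 8.8.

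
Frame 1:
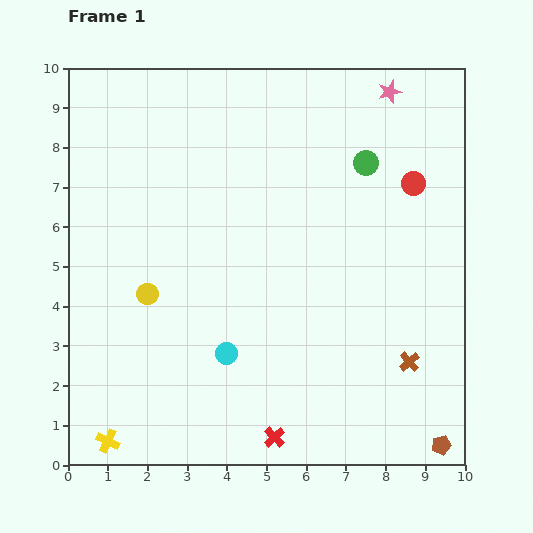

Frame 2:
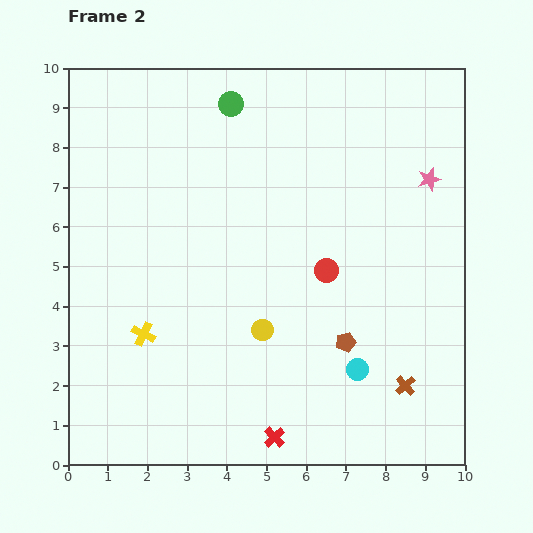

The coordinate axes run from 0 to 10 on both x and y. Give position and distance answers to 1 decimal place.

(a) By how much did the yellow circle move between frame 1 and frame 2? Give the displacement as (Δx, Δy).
(2.9, -0.9)

The yellow circle was at (2.0, 4.3) in frame 1 and (4.9, 3.4) in frame 2.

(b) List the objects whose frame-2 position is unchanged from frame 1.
the red cross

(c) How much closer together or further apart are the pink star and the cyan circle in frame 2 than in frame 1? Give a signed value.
-2.7

Distance in frame 1: 7.8. Distance in frame 2: 5.1.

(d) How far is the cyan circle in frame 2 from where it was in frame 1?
3.3

The cyan circle moved from (4.0, 2.8) to (7.3, 2.4), a distance of √(3.3² + 0.4²) ≈ 3.3.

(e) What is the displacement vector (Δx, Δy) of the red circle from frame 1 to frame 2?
(-2.2, -2.2)

The red circle was at (8.7, 7.1) in frame 1 and (6.5, 4.9) in frame 2.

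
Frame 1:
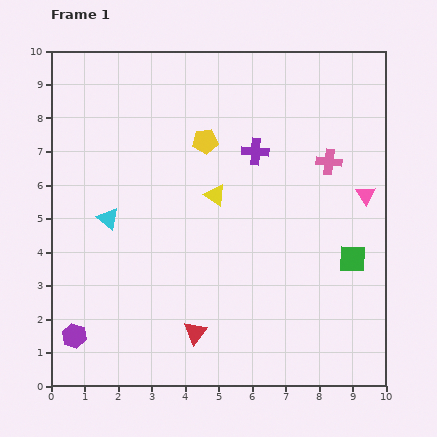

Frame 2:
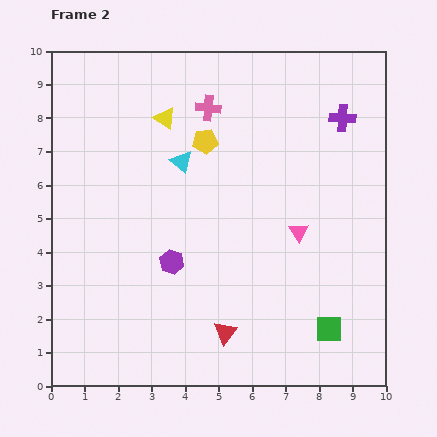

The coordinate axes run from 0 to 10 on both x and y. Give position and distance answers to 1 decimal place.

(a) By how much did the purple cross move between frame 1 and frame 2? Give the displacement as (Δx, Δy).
(2.6, 1.0)

The purple cross was at (6.1, 7.0) in frame 1 and (8.7, 8.0) in frame 2.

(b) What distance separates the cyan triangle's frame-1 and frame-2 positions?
2.8

The cyan triangle moved from (1.7, 5.0) to (3.9, 6.7), a distance of √(2.2² + 1.7²) ≈ 2.8.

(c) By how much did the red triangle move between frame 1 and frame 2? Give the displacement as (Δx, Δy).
(0.9, 0.0)

The red triangle was at (4.3, 1.6) in frame 1 and (5.2, 1.6) in frame 2.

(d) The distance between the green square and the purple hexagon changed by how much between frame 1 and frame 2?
-3.5

Distance in frame 1: 8.6. Distance in frame 2: 5.1.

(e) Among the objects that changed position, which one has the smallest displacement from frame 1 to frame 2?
the red triangle

(moved 0.9)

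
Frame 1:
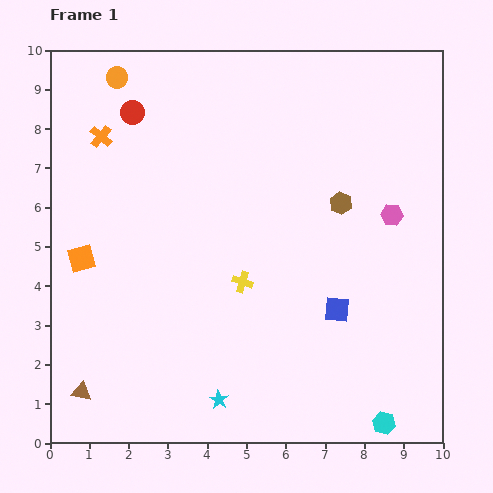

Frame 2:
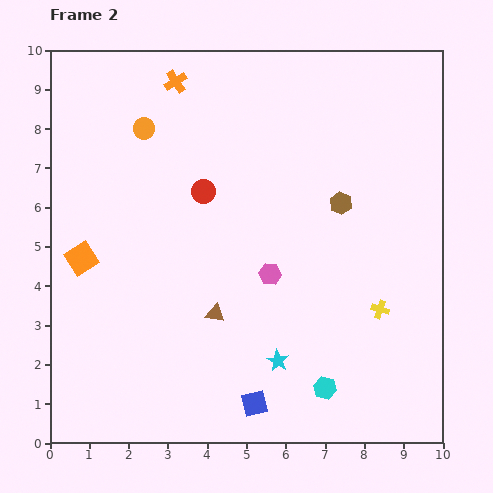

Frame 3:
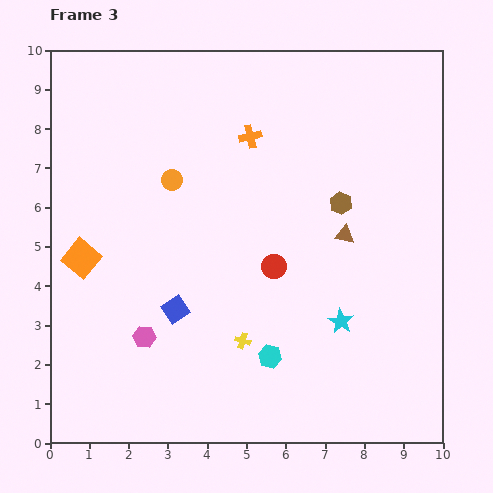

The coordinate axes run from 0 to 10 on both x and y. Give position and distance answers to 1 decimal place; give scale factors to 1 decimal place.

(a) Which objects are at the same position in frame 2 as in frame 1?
the orange square, the brown hexagon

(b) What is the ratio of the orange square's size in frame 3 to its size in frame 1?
1.3×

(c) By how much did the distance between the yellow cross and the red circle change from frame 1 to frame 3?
-3.0

Distance in frame 1: 5.1. Distance in frame 3: 2.1.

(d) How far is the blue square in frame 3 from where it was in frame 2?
3.1

The blue square moved from (5.2, 1.0) to (3.2, 3.4), a distance of √(2.0² + 2.4²) ≈ 3.1.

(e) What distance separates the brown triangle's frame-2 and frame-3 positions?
3.9

The brown triangle moved from (4.2, 3.3) to (7.5, 5.3), a distance of √(3.3² + 2.0²) ≈ 3.9.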